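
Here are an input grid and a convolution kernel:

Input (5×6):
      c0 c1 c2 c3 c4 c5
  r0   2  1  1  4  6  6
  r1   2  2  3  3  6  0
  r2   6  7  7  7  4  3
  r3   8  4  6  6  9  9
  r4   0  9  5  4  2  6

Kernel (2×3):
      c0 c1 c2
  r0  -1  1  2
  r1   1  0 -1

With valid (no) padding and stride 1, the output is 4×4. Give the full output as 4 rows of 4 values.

0 7 12 17
5 7 15 7
17 12 5 0
3 19 21 19

Output[0,0]: The receptive field on the input at this output position is [2 1 1 / 2 2 3]. Elementwise product with the kernel and sum: 2·-1 + 1·1 + 1·2 + 2·1 + 3·-1.
Output[0,1]: The receptive field on the input at this output position is [1 1 4 / 2 3 3]. Elementwise product with the kernel and sum: 1·-1 + 1·1 + 4·2 + 2·1 + 3·-1.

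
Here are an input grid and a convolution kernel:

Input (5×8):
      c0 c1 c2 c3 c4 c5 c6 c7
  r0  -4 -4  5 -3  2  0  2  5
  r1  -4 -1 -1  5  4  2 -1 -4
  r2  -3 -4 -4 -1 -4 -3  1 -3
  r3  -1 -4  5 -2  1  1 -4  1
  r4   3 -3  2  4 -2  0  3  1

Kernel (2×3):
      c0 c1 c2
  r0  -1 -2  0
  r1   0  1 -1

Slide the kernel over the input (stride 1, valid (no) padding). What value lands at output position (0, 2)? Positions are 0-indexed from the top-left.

The receptive field on the input at this output position is [5 -3 2 / -1 5 4]. Elementwise product with the kernel and sum: 5·-1 + -3·-2 + 5·1 + 4·-1.

2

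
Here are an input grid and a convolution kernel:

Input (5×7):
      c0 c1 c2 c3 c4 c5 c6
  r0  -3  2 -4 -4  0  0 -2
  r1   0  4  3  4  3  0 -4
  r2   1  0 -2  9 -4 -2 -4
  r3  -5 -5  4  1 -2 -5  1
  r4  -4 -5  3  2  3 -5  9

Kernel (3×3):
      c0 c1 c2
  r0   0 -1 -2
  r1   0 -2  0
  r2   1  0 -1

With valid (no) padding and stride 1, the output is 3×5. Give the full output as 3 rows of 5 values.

1 -3 -2 5 4
-19 -13 -22 11 9
7 -31 -3 19 14

Output[0,0]: The receptive field on the input at this output position is [-3 2 -4 / 0 4 3 / 1 0 -2]. Elementwise product with the kernel and sum: 2·-1 + -4·-2 + 4·-2 + 1·1 + -2·-1.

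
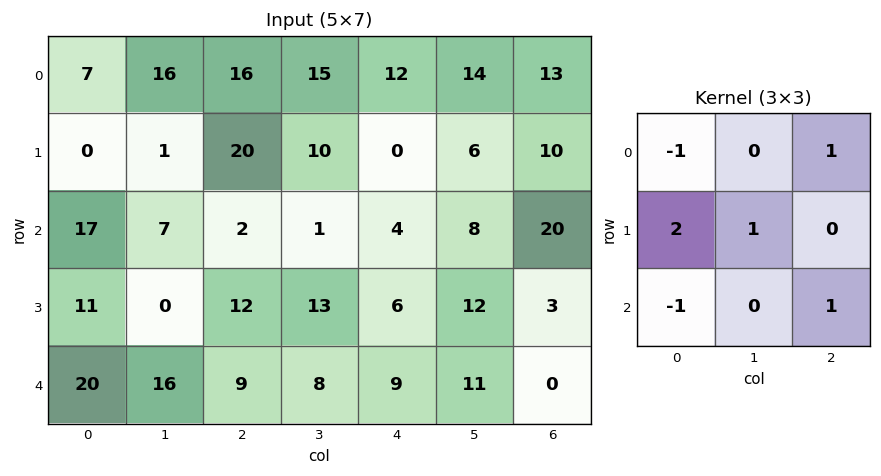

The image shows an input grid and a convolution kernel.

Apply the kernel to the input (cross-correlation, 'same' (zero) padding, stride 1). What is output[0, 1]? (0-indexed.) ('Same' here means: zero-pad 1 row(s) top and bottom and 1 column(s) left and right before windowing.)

50

The receptive field on the zero-padded input at this output position is [0 0 0 / 7 16 16 / 0 1 20]. Elementwise product with the kernel and sum: 0·-1 + 0·1 + 7·2 + 16·1 + 0·-1 + 20·1.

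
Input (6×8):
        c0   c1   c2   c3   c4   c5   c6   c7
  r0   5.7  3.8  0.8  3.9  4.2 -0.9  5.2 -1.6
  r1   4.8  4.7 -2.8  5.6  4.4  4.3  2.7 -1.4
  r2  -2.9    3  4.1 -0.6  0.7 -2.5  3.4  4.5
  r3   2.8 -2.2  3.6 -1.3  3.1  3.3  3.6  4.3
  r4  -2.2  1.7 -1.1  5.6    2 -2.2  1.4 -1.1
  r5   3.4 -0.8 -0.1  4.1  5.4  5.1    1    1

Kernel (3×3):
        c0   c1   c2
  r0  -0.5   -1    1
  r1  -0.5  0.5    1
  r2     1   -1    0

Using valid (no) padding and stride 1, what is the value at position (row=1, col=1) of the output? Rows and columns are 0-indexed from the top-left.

The receptive field on the input at this output position is [4.7 -2.8 5.6 / 3 4.1 -0.6 / -2.2 3.6 -1.3]. Elementwise product with the kernel and sum: 4.7·-0.5 + -2.8·-1 + 5.6·1 + 3·-0.5 + 4.1·0.5 + -0.6·1 + -2.2·1 + 3.6·-1.

0.2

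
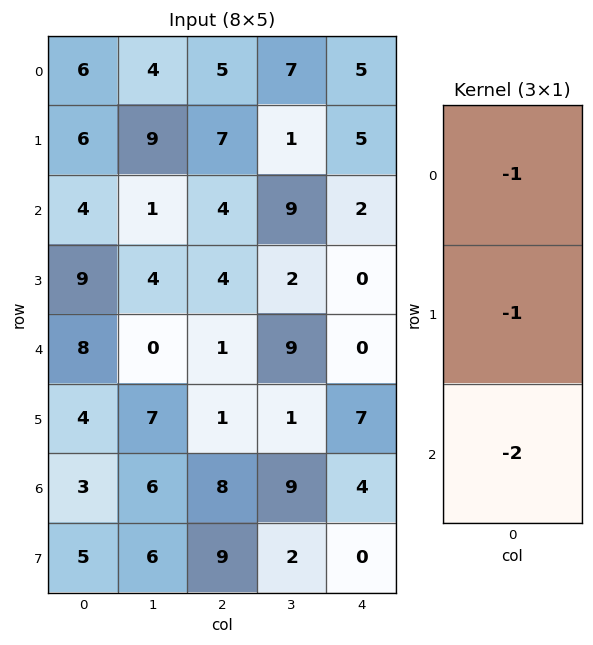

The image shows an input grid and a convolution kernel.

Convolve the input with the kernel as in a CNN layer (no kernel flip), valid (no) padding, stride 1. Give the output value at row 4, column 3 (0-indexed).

-28

The receptive field on the input at this output position is [9 / 1 / 9]. Elementwise product with the kernel and sum: 9·-1 + 1·-1 + 9·-2.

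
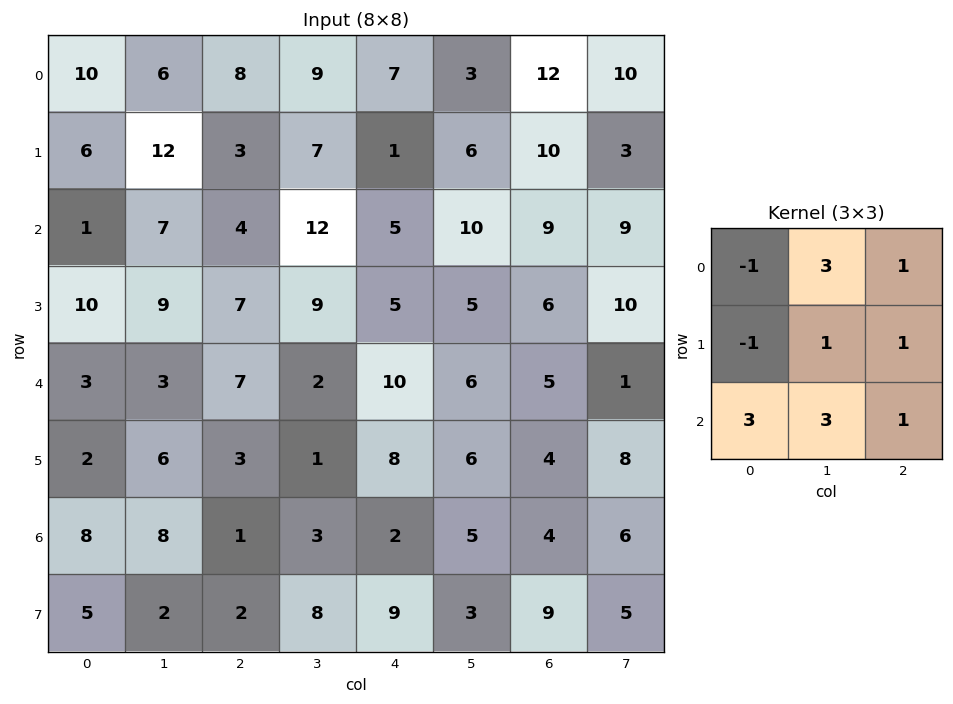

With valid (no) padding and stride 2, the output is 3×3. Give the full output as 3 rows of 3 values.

53 84 83
55 81 93
69 29 40

Output[0,0]: The receptive field on the input at this output position is [10 6 8 / 6 12 3 / 1 7 4]. Elementwise product with the kernel and sum: 10·-1 + 6·3 + 8·1 + 6·-1 + 12·1 + 3·1 + 1·3 + 7·3 + 4·1.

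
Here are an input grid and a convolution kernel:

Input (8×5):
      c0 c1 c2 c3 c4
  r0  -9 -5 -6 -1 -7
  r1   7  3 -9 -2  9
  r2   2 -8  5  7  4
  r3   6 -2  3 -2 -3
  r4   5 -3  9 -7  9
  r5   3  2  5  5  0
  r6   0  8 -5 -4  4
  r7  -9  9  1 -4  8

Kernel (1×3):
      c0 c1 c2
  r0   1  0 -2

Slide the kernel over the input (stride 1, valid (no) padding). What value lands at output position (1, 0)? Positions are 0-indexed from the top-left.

The receptive field on the input at this output position is [7 3 -9]. Elementwise product with the kernel and sum: 7·1 + -9·-2.

25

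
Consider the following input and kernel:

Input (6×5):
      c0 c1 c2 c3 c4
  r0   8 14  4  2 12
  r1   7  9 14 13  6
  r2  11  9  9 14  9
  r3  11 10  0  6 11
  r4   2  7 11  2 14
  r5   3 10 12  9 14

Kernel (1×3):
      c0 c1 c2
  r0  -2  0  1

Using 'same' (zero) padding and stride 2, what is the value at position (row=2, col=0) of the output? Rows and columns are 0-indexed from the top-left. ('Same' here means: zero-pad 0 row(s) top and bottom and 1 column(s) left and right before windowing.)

7

The receptive field on the zero-padded input at this output position is [0 2 7]. Elementwise product with the kernel and sum: 0·-2 + 7·1.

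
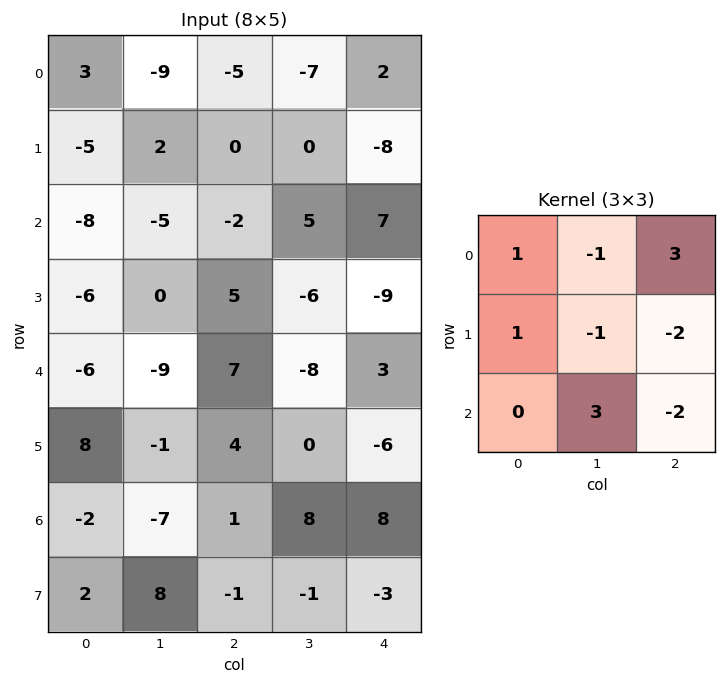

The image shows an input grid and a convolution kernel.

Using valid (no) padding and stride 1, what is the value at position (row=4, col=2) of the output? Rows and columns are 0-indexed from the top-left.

48

The receptive field on the input at this output position is [7 -8 3 / 4 0 -6 / 1 8 8]. Elementwise product with the kernel and sum: 7·1 + -8·-1 + 3·3 + 4·1 + 0·-1 + -6·-2 + 8·3 + 8·-2.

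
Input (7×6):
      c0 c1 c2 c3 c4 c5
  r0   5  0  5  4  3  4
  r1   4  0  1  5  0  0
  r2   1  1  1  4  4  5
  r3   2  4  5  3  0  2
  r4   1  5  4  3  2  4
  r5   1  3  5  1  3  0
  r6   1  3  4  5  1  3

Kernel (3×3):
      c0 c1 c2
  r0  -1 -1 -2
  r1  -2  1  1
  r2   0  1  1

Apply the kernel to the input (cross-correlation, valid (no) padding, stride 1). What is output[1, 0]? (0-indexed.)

The receptive field on the input at this output position is [4 0 1 / 1 1 1 / 2 4 5]. Elementwise product with the kernel and sum: 4·-1 + 0·-1 + 1·-2 + 1·-2 + 1·1 + 1·1 + 4·1 + 5·1.

3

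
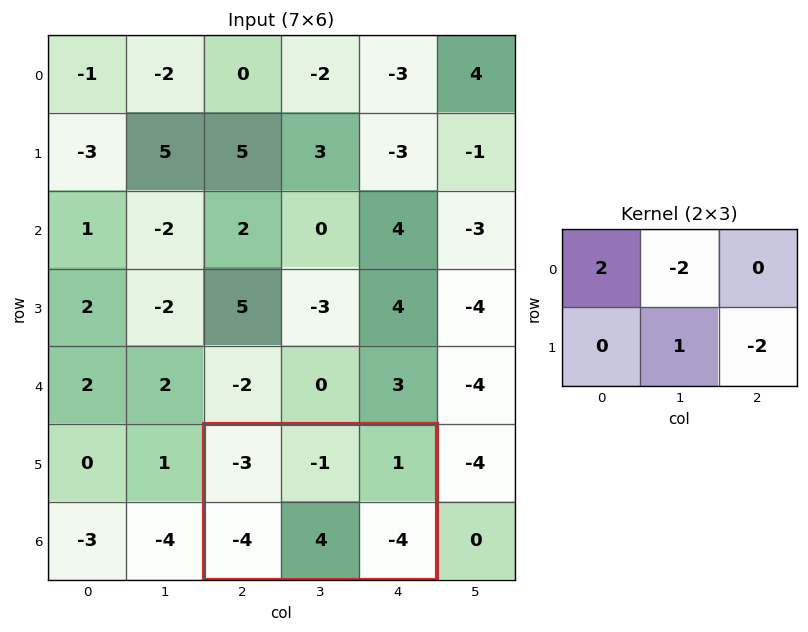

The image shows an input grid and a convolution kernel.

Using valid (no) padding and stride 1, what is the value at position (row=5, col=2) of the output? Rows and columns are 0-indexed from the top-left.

The receptive field on the input at this output position is [-3 -1 1 / -4 4 -4]. Elementwise product with the kernel and sum: -3·2 + -1·-2 + 4·1 + -4·-2.

8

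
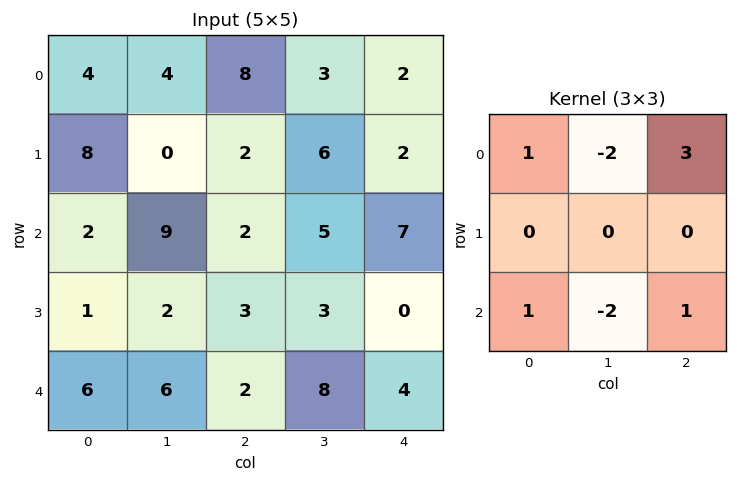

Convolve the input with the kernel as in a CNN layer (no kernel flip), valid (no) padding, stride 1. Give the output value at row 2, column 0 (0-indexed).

-14

The receptive field on the input at this output position is [2 9 2 / 1 2 3 / 6 6 2]. Elementwise product with the kernel and sum: 2·1 + 9·-2 + 2·3 + 6·1 + 6·-2 + 2·1.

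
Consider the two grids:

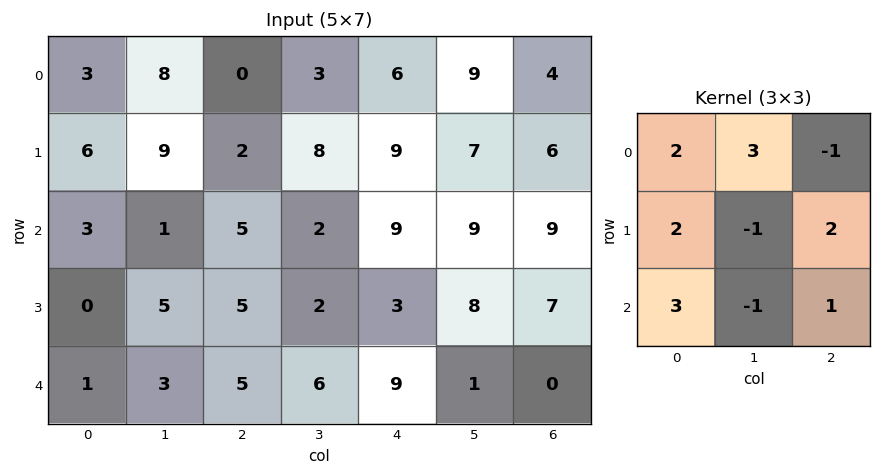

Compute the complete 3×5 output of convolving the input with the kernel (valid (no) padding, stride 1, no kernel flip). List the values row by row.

50 45 39 42 85
52 29 61 60 68
14 34 39 49 74

Output[0,0]: The receptive field on the input at this output position is [3 8 0 / 6 9 2 / 3 1 5]. Elementwise product with the kernel and sum: 3·2 + 8·3 + 0·-1 + 6·2 + 9·-1 + 2·2 + 3·3 + 1·-1 + 5·1.
Output[0,1]: The receptive field on the input at this output position is [8 0 3 / 9 2 8 / 1 5 2]. Elementwise product with the kernel and sum: 8·2 + 0·3 + 3·-1 + 9·2 + 2·-1 + 8·2 + 1·3 + 5·-1 + 2·1.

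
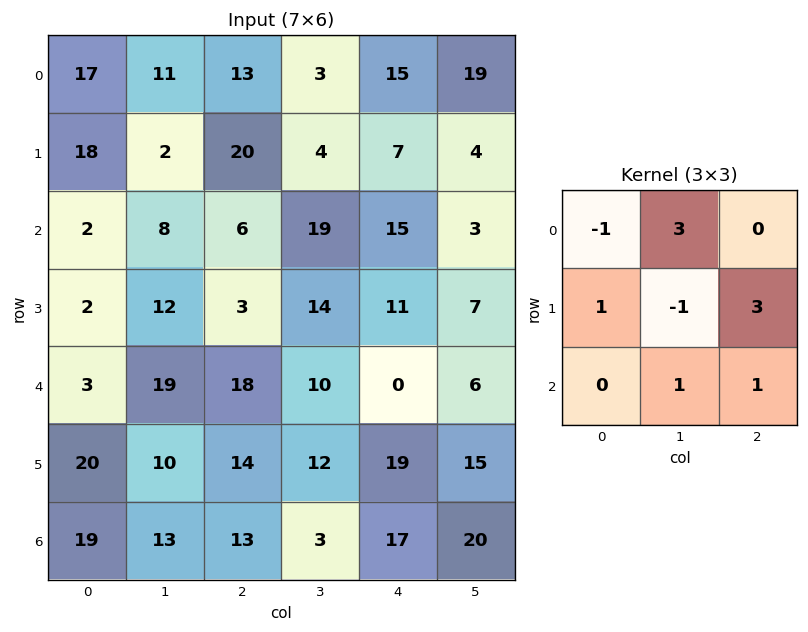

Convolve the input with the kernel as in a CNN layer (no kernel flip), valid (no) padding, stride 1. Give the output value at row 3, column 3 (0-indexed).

The receptive field on the input at this output position is [14 11 7 / 10 0 6 / 12 19 15]. Elementwise product with the kernel and sum: 14·-1 + 11·3 + 10·1 + 0·-1 + 6·3 + 19·1 + 15·1.

81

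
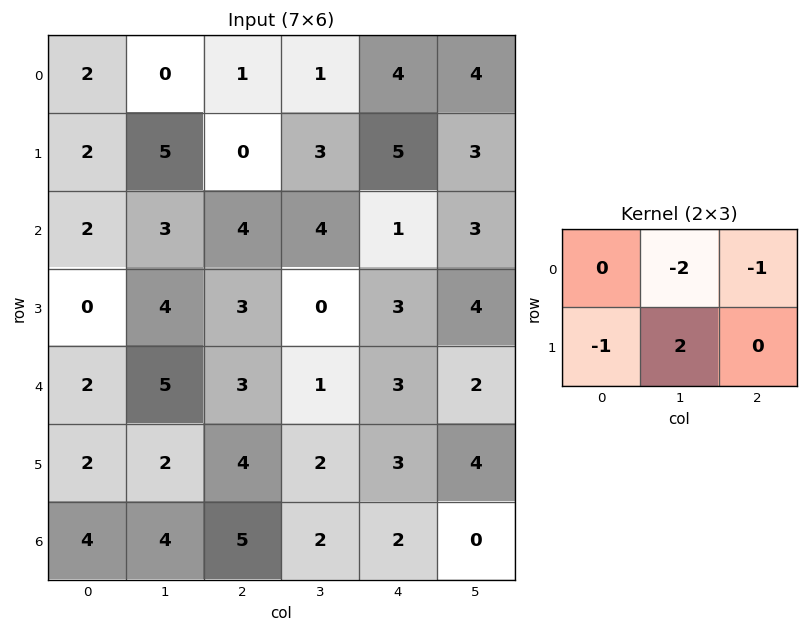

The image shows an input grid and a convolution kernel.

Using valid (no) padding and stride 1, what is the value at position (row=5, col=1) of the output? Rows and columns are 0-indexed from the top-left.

-4

The receptive field on the input at this output position is [2 4 2 / 4 5 2]. Elementwise product with the kernel and sum: 4·-2 + 2·-1 + 4·-1 + 5·2.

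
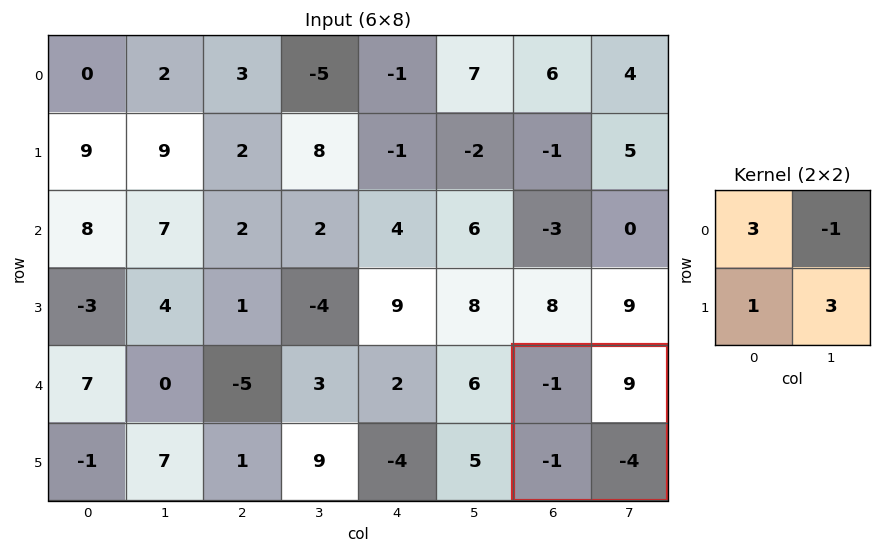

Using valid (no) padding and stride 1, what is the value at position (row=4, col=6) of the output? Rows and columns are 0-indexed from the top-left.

The receptive field on the input at this output position is [-1 9 / -1 -4]. Elementwise product with the kernel and sum: -1·3 + 9·-1 + -1·1 + -4·3.

-25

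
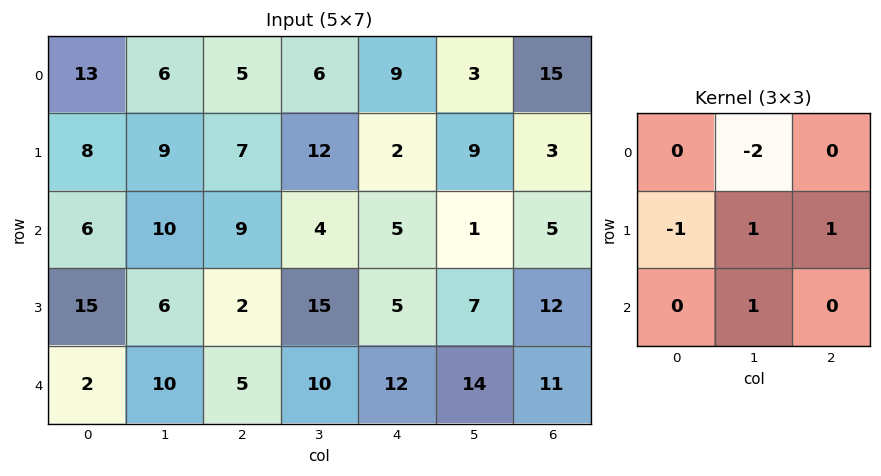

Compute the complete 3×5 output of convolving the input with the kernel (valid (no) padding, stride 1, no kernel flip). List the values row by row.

6 9 -1 -14 5
1 -9 -9 3 -10
-17 -2 20 -1 26

Output[0,0]: The receptive field on the input at this output position is [13 6 5 / 8 9 7 / 6 10 9]. Elementwise product with the kernel and sum: 6·-2 + 8·-1 + 9·1 + 7·1 + 10·1.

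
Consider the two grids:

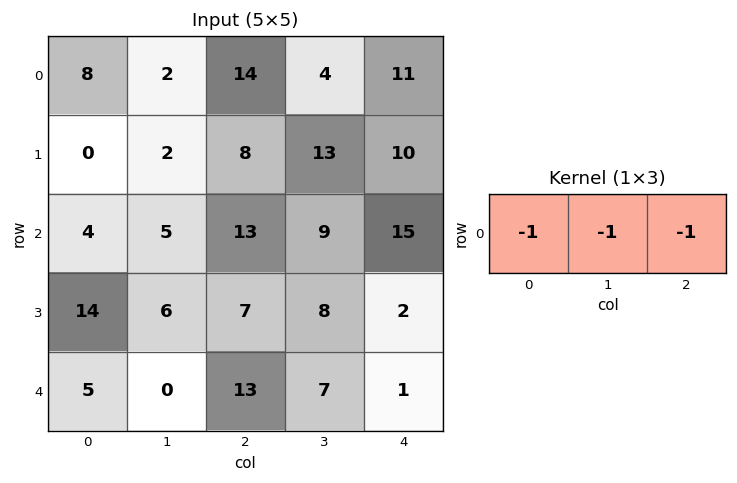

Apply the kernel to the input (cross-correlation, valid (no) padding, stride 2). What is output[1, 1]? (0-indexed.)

-37

The receptive field on the input at this output position is [13 9 15]. Elementwise product with the kernel and sum: 13·-1 + 9·-1 + 15·-1.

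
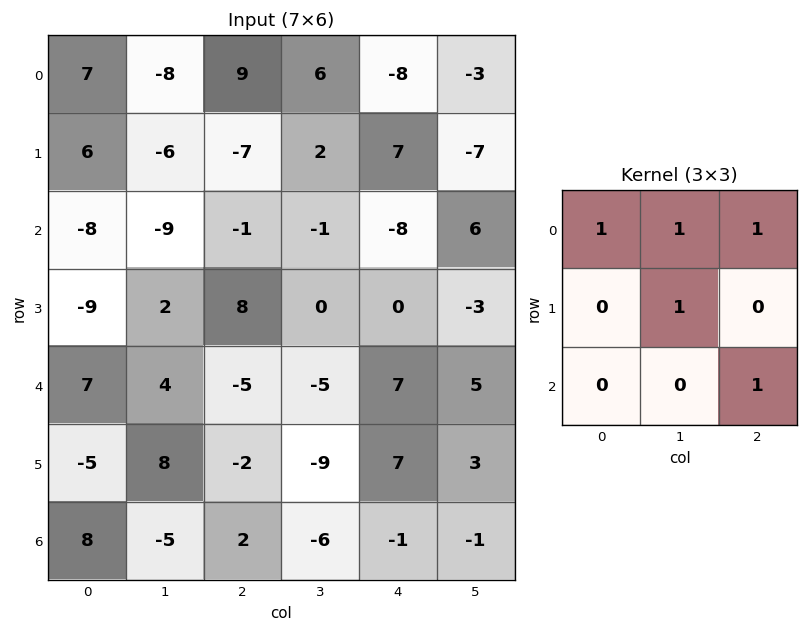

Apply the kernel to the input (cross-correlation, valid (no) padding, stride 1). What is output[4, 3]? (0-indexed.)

The receptive field on the input at this output position is [-5 7 5 / -9 7 3 / -6 -1 -1]. Elementwise product with the kernel and sum: -5·1 + 7·1 + 5·1 + 7·1 + -1·1.

13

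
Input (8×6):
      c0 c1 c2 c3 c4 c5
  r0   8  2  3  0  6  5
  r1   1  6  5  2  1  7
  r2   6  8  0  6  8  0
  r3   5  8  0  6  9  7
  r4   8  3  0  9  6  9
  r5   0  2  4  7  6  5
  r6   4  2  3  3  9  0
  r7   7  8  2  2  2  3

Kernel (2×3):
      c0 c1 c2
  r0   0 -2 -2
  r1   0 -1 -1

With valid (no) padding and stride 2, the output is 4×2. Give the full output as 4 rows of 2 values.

-21 -15
-24 -43
-12 -43
-20 -28

Output[0,0]: The receptive field on the input at this output position is [8 2 3 / 1 6 5]. Elementwise product with the kernel and sum: 2·-2 + 3·-2 + 6·-1 + 5·-1.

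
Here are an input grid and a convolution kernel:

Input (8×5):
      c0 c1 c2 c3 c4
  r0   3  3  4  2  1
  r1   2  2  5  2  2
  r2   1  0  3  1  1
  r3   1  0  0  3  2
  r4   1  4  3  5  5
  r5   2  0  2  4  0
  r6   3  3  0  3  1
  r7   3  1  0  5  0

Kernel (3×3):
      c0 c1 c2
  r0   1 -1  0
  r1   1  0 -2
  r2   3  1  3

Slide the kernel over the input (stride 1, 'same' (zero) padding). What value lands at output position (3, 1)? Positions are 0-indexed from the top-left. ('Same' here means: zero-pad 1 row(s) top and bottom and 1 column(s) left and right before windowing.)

The receptive field on the zero-padded input at this output position is [1 0 3 / 1 0 0 / 1 4 3]. Elementwise product with the kernel and sum: 1·1 + 0·-1 + 1·1 + 0·-2 + 1·3 + 4·1 + 3·3.

18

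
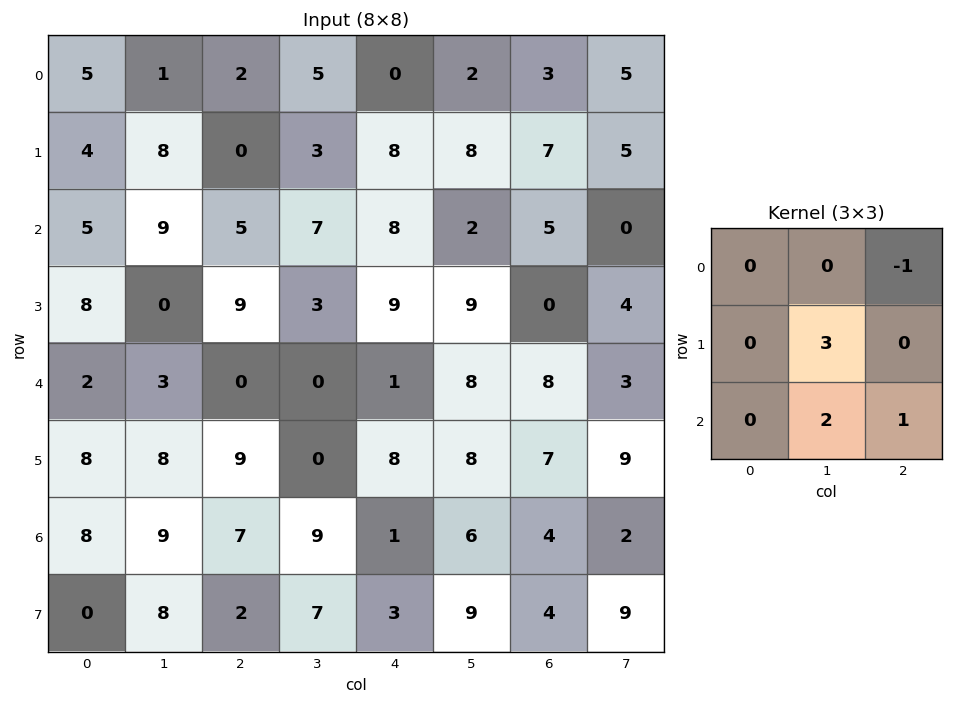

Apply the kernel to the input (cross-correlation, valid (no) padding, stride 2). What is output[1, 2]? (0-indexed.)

46

The receptive field on the input at this output position is [8 2 5 / 9 9 0 / 1 8 8]. Elementwise product with the kernel and sum: 5·-1 + 9·3 + 8·2 + 8·1.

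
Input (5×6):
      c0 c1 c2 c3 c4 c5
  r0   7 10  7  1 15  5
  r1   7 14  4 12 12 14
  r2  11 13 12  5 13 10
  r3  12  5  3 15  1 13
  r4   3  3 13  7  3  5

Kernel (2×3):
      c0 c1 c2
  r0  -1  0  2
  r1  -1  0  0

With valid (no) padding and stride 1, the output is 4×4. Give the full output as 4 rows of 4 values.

0 -22 19 -3
-10 -3 8 11
1 -8 11 0
-9 22 -14 4

Output[0,0]: The receptive field on the input at this output position is [7 10 7 / 7 14 4]. Elementwise product with the kernel and sum: 7·-1 + 7·2 + 7·-1.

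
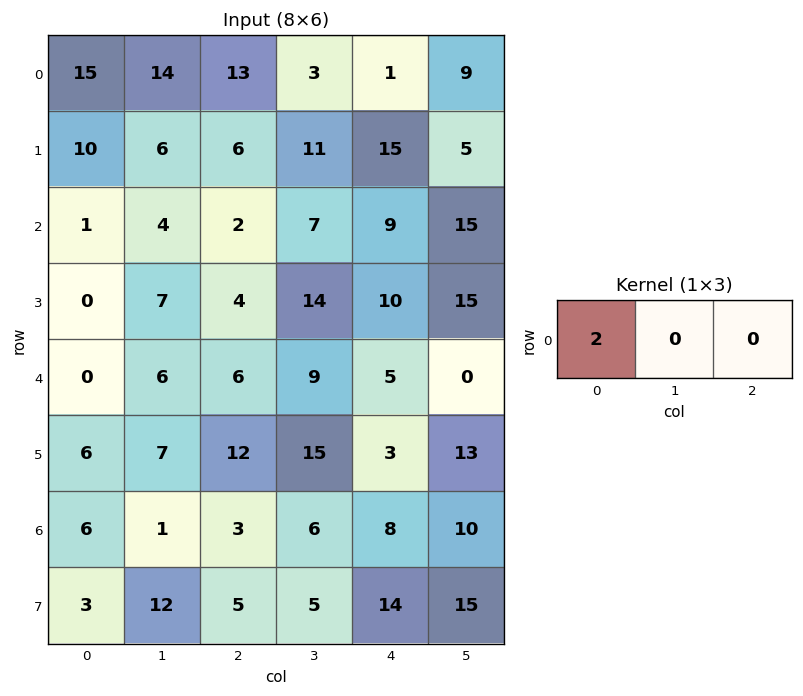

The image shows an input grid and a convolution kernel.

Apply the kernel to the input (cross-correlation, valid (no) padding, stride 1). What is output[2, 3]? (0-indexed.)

The receptive field on the input at this output position is [7 9 15]. Elementwise product with the kernel and sum: 7·2.

14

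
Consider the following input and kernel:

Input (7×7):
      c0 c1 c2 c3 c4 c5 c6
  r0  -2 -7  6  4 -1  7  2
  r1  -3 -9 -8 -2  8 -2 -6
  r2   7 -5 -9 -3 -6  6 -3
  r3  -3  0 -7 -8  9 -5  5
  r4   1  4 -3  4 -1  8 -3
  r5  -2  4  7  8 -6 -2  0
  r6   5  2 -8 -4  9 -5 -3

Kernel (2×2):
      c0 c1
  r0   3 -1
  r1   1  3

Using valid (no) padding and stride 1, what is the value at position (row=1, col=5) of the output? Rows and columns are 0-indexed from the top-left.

-3

The receptive field on the input at this output position is [-2 -6 / 6 -3]. Elementwise product with the kernel and sum: -2·3 + -6·-1 + 6·1 + -3·3.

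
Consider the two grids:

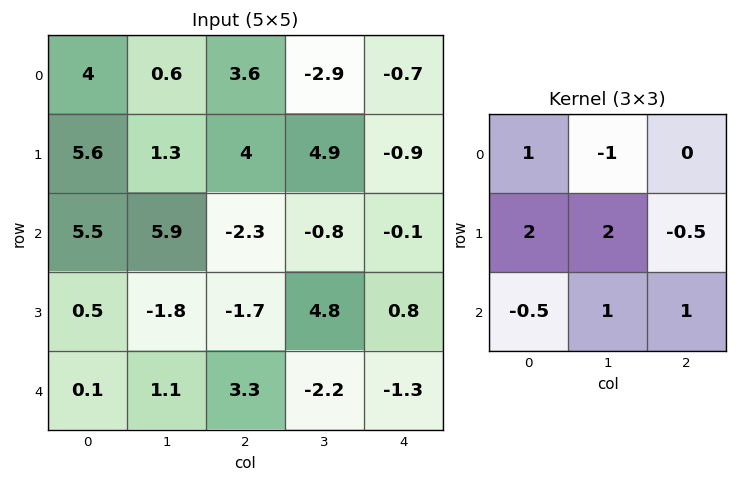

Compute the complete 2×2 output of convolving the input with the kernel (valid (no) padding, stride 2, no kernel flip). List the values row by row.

16.05 25
2.2 -0.85

Output[0,0]: The receptive field on the input at this output position is [4 0.6 3.6 / 5.6 1.3 4 / 5.5 5.9 -2.3]. Elementwise product with the kernel and sum: 4·1 + 0.6·-1 + 5.6·2 + 1.3·2 + 4·-0.5 + 5.5·-0.5 + 5.9·1 + -2.3·1.
Output[0,1]: The receptive field on the input at this output position is [3.6 -2.9 -0.7 / 4 4.9 -0.9 / -2.3 -0.8 -0.1]. Elementwise product with the kernel and sum: 3.6·1 + -2.9·-1 + 4·2 + 4.9·2 + -0.9·-0.5 + -2.3·-0.5 + -0.8·1 + -0.1·1.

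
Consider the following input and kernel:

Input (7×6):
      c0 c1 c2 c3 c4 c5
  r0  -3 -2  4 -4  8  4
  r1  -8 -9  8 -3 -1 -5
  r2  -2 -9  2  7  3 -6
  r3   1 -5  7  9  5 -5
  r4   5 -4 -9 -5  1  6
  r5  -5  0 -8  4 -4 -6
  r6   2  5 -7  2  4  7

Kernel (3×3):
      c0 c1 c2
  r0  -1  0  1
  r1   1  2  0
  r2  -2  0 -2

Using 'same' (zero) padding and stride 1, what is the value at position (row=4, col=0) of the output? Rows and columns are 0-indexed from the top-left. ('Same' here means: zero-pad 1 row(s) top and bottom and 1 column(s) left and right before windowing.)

The receptive field on the zero-padded input at this output position is [0 1 -5 / 0 5 -4 / 0 -5 0]. Elementwise product with the kernel and sum: 0·-1 + -5·1 + 0·1 + 5·2 + 0·-2 + 0·-2.

5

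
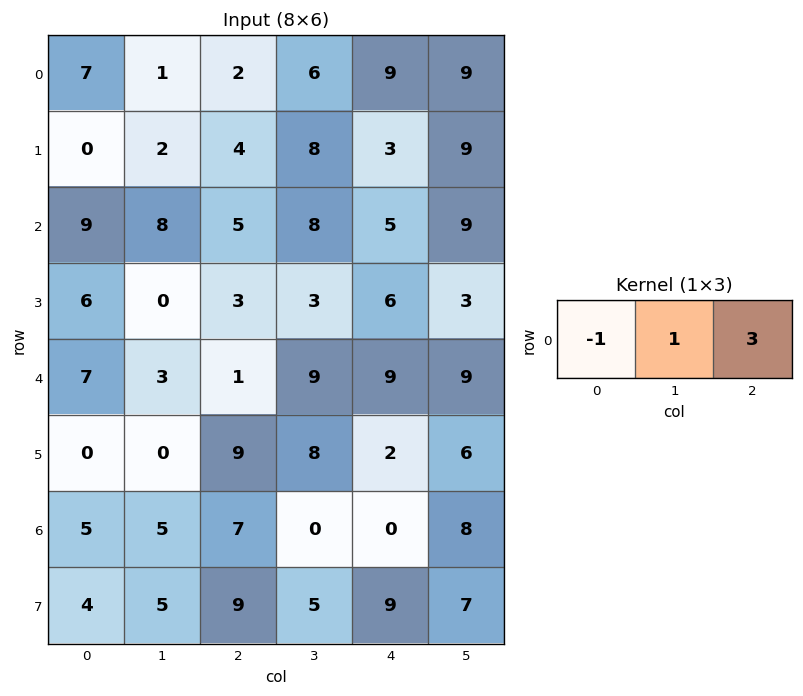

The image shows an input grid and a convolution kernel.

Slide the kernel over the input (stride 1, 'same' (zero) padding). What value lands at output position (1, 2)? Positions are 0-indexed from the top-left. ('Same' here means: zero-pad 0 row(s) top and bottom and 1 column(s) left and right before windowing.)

26

The receptive field on the zero-padded input at this output position is [2 4 8]. Elementwise product with the kernel and sum: 2·-1 + 4·1 + 8·3.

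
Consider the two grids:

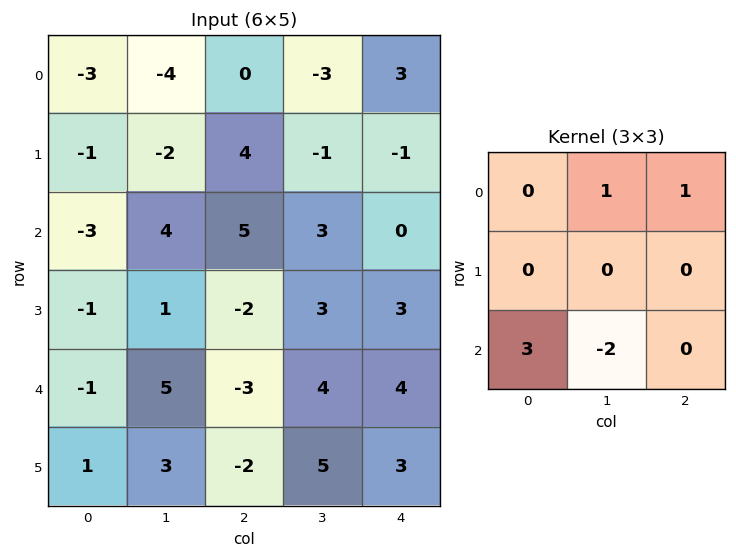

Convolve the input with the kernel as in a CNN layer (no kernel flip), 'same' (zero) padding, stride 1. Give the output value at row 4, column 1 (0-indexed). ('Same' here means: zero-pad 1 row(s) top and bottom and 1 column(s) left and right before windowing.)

-4

The receptive field on the zero-padded input at this output position is [-1 1 -2 / -1 5 -3 / 1 3 -2]. Elementwise product with the kernel and sum: 1·1 + -2·1 + 1·3 + 3·-2.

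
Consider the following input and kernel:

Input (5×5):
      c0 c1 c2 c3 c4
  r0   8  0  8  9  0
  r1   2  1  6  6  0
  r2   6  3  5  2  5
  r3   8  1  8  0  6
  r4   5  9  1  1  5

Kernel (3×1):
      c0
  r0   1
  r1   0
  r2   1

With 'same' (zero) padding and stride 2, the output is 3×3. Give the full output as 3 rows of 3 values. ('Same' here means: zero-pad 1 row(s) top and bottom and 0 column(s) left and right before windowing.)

2 6 0
10 14 6
8 8 6

Output[0,0]: The receptive field on the zero-padded input at this output position is [0 / 8 / 2]. Elementwise product with the kernel and sum: 0·1 + 2·1.
Output[0,1]: The receptive field on the zero-padded input at this output position is [0 / 8 / 6]. Elementwise product with the kernel and sum: 0·1 + 6·1.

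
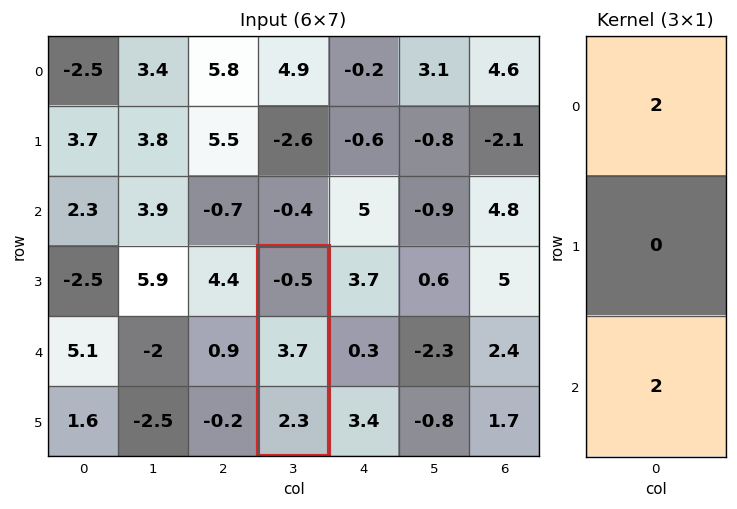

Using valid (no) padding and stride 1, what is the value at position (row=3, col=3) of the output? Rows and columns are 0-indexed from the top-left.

3.6

The receptive field on the input at this output position is [-0.5 / 3.7 / 2.3]. Elementwise product with the kernel and sum: -0.5·2 + 2.3·2.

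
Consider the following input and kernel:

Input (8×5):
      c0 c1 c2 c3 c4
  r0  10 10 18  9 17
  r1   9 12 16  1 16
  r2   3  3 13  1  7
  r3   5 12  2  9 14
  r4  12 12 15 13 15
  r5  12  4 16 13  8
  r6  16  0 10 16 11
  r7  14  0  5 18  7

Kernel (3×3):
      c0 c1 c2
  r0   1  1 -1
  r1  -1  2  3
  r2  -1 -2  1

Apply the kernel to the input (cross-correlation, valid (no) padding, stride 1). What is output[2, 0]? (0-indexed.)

The receptive field on the input at this output position is [3 3 13 / 5 12 2 / 12 12 15]. Elementwise product with the kernel and sum: 3·1 + 3·1 + 13·-1 + 5·-1 + 12·2 + 2·3 + 12·-1 + 12·-2 + 15·1.

-3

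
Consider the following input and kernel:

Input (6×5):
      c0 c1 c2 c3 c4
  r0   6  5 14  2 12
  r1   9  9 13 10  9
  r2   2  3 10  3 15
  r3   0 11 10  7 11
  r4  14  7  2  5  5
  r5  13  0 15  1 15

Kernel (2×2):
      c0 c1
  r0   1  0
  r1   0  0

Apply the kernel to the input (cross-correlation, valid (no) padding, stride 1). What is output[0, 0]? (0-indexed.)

6

The receptive field on the input at this output position is [6 5 / 9 9]. Elementwise product with the kernel and sum: 6·1.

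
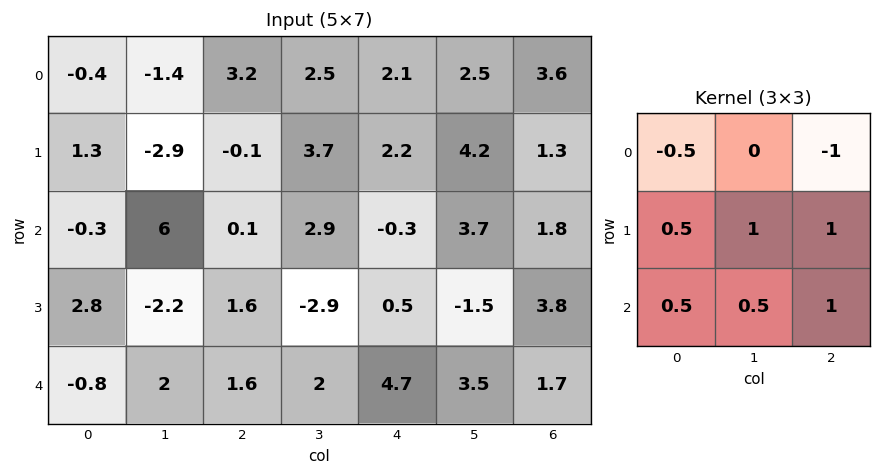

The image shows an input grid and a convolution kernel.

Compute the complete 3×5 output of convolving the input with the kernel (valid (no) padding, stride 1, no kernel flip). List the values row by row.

Output[0,0]: The receptive field on the input at this output position is [-0.4 -1.4 3.2 / 1.3 -2.9 -0.1 / -0.3 6 0.1]. Elementwise product with the kernel and sum: -0.4·-0.5 + 3.2·-1 + 1.3·0.5 + -2.9·1 + -0.1·1 + -0.3·0.5 + 6·0.5 + 0.1·1.

-2.4 6.3 3.35 9.5 5.45
7.3 0.55 0.35 -3.9 6.25
3.05 -4.5 5.15 -0.75 6.7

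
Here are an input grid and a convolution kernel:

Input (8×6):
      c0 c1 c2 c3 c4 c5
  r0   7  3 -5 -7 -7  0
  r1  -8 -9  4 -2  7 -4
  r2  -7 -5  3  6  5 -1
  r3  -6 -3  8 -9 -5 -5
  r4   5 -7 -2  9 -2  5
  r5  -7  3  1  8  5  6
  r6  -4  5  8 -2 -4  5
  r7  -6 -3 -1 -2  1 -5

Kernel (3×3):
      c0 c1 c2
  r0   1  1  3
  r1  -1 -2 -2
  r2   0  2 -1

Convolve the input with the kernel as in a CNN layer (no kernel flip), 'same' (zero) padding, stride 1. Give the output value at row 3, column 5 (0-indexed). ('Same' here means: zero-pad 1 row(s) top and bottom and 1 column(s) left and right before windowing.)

29

The receptive field on the zero-padded input at this output position is [5 -1 0 / -5 -5 0 / -2 5 0]. Elementwise product with the kernel and sum: 5·1 + -1·1 + 0·3 + -5·-1 + -5·-2 + 0·-2 + 5·2 + 0·-1.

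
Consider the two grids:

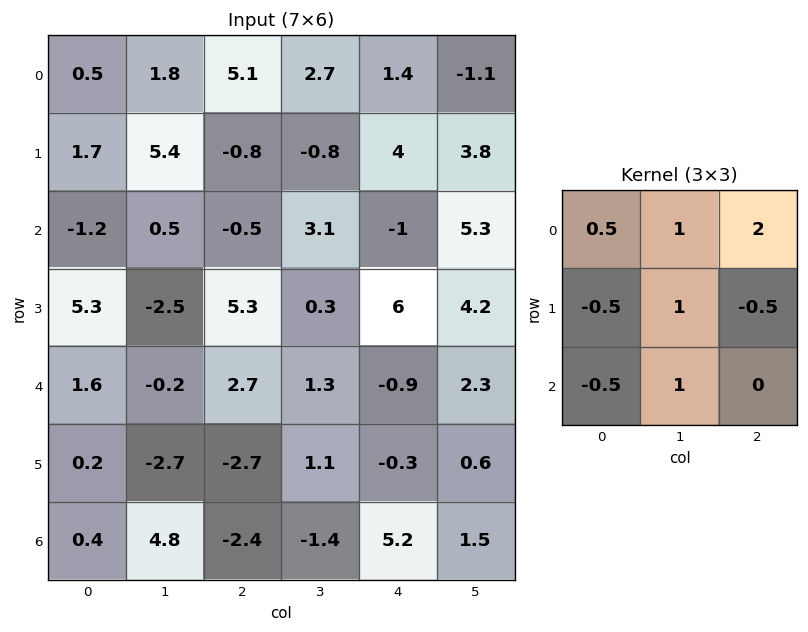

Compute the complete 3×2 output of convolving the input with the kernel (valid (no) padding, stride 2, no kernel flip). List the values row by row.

Output[0,0]: The receptive field on the input at this output position is [0.5 1.8 5.1 / 1.7 5.4 -0.8 / -1.2 0.5 -0.5]. Elementwise product with the kernel and sum: 0.5·0.5 + 1.8·1 + 5.1·2 + 1.7·-0.5 + 5.4·1 + -0.8·-0.5 + -1.2·-0.5 + 0.5·1.

18.3 9
-9.9 -4.55
9.15 3.25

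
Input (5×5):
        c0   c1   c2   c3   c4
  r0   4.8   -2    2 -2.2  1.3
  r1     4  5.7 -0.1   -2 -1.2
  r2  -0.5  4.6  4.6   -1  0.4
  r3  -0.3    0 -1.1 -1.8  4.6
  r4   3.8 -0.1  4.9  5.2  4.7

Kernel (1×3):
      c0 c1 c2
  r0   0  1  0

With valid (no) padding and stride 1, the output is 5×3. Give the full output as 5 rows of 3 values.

Output[0,0]: The receptive field on the input at this output position is [4.8 -2 2]. Elementwise product with the kernel and sum: -2·1.

-2 2 -2.2
5.7 -0.1 -2
4.6 4.6 -1
0 -1.1 -1.8
-0.1 4.9 5.2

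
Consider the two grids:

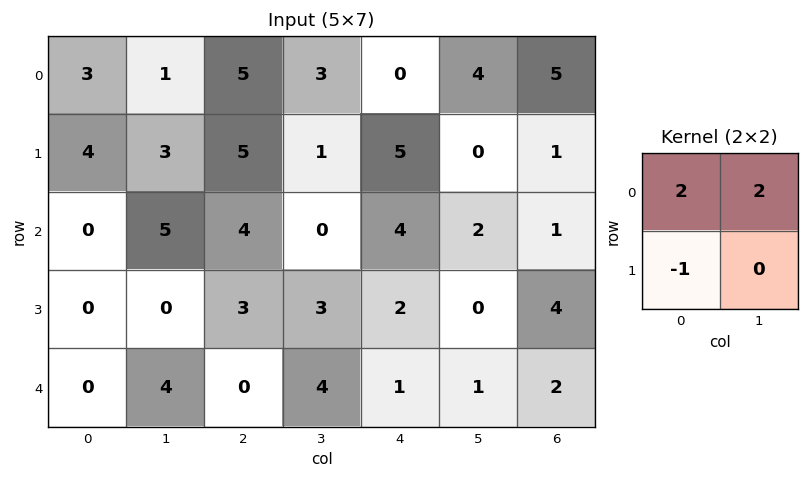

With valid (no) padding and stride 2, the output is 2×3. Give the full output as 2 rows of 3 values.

4 11 3
10 5 10

Output[0,0]: The receptive field on the input at this output position is [3 1 / 4 3]. Elementwise product with the kernel and sum: 3·2 + 1·2 + 4·-1.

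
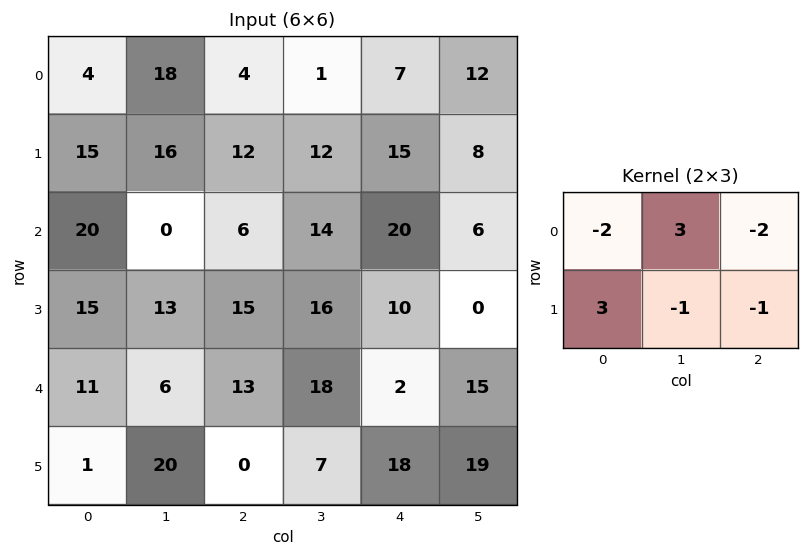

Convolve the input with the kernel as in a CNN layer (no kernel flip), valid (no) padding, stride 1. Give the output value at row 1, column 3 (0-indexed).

The receptive field on the input at this output position is [12 15 8 / 14 20 6]. Elementwise product with the kernel and sum: 12·-2 + 15·3 + 8·-2 + 14·3 + 20·-1 + 6·-1.

21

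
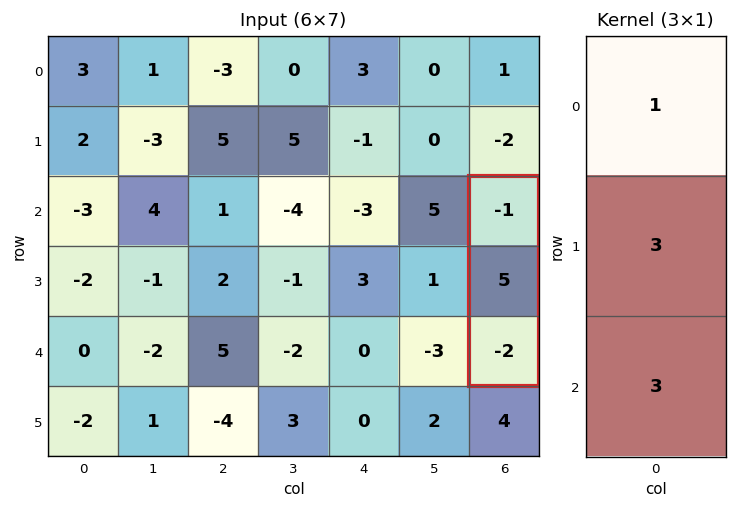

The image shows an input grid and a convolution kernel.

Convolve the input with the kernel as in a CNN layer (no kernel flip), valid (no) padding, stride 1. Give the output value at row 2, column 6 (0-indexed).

The receptive field on the input at this output position is [-1 / 5 / -2]. Elementwise product with the kernel and sum: -1·1 + 5·3 + -2·3.

8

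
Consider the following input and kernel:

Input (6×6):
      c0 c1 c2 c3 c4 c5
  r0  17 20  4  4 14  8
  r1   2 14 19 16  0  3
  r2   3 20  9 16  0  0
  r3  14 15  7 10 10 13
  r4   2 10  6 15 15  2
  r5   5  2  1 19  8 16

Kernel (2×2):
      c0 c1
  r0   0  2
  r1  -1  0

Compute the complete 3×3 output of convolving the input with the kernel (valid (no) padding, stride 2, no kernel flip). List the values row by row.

Output[0,0]: The receptive field on the input at this output position is [17 20 / 2 14]. Elementwise product with the kernel and sum: 20·2 + 2·-1.
Output[0,1]: The receptive field on the input at this output position is [4 4 / 19 16]. Elementwise product with the kernel and sum: 4·2 + 19·-1.

38 -11 16
26 25 -10
15 29 -4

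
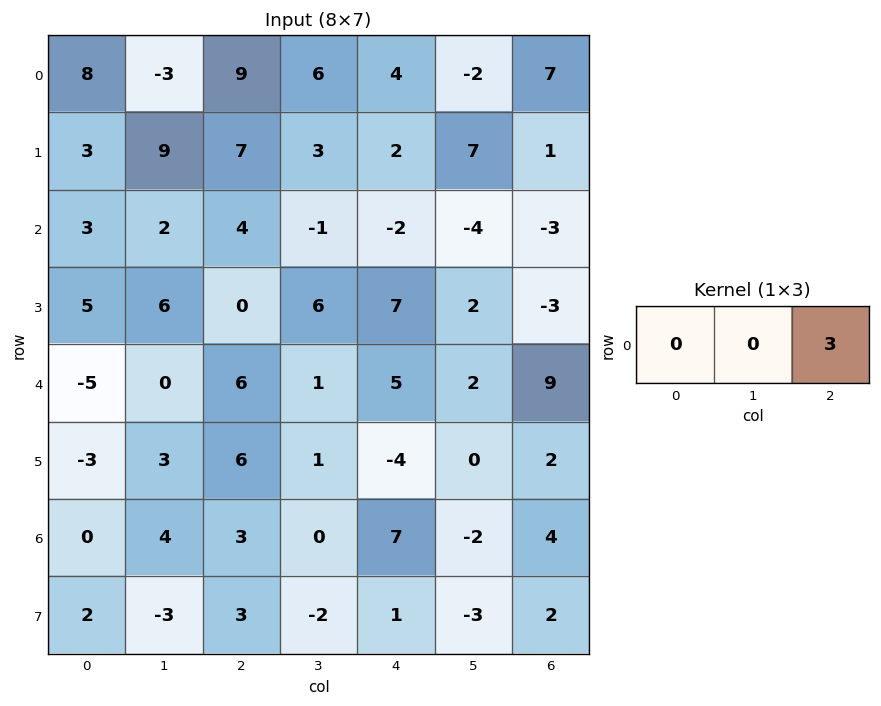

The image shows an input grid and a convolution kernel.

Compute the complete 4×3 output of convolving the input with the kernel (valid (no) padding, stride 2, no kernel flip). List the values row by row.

Output[0,0]: The receptive field on the input at this output position is [8 -3 9]. Elementwise product with the kernel and sum: 9·3.

27 12 21
12 -6 -9
18 15 27
9 21 12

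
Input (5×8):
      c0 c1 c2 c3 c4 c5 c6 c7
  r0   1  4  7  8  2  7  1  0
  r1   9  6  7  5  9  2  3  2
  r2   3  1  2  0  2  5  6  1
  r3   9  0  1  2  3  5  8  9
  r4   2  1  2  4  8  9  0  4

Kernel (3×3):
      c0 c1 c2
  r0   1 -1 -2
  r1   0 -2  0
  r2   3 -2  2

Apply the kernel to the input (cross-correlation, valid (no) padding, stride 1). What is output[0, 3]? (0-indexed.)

The receptive field on the input at this output position is [8 2 7 / 5 9 2 / 0 2 5]. Elementwise product with the kernel and sum: 8·1 + 2·-1 + 7·-2 + 9·-2 + 0·3 + 2·-2 + 5·2.

-20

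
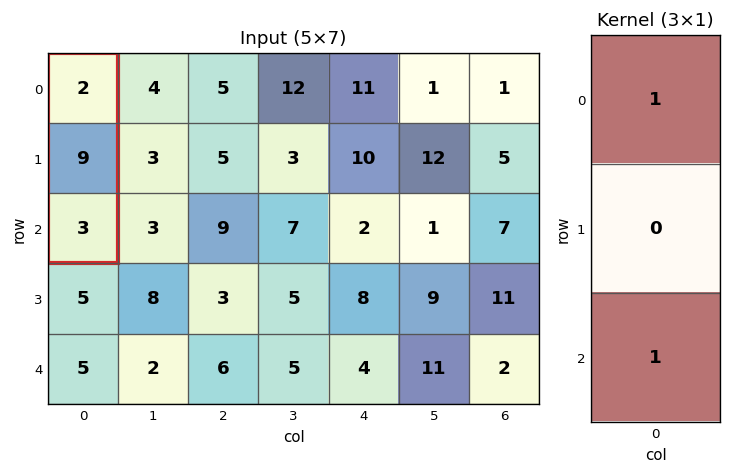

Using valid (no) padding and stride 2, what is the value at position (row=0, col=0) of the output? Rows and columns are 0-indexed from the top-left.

5

The receptive field on the input at this output position is [2 / 9 / 3]. Elementwise product with the kernel and sum: 2·1 + 3·1.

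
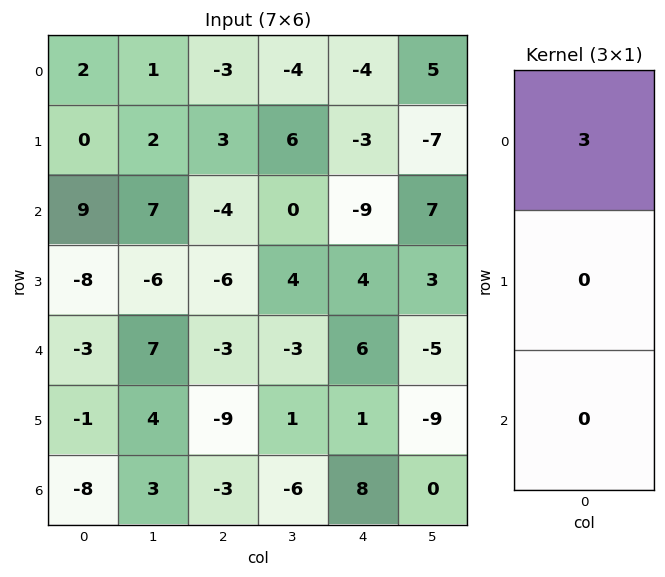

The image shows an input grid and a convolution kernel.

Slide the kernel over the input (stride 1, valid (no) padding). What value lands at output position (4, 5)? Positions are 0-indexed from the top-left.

The receptive field on the input at this output position is [-5 / -9 / 0]. Elementwise product with the kernel and sum: -5·3.

-15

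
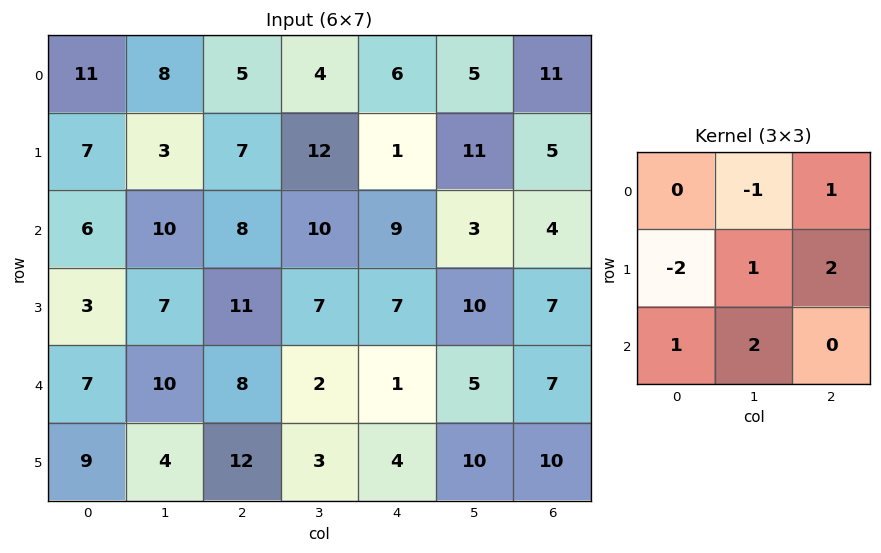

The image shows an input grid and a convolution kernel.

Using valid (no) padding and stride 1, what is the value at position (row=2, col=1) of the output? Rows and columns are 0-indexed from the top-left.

The receptive field on the input at this output position is [10 8 10 / 7 11 7 / 10 8 2]. Elementwise product with the kernel and sum: 8·-1 + 10·1 + 7·-2 + 11·1 + 7·2 + 10·1 + 8·2.

39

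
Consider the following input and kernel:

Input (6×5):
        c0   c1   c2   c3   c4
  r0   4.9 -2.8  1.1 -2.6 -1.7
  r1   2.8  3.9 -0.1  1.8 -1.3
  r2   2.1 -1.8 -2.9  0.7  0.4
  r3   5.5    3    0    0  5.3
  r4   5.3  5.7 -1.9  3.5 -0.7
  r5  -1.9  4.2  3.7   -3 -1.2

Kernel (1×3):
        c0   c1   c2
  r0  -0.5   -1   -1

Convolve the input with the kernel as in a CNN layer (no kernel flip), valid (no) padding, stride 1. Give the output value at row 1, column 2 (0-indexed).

-0.45

The receptive field on the input at this output position is [-0.1 1.8 -1.3]. Elementwise product with the kernel and sum: -0.1·-0.5 + 1.8·-1 + -1.3·-1.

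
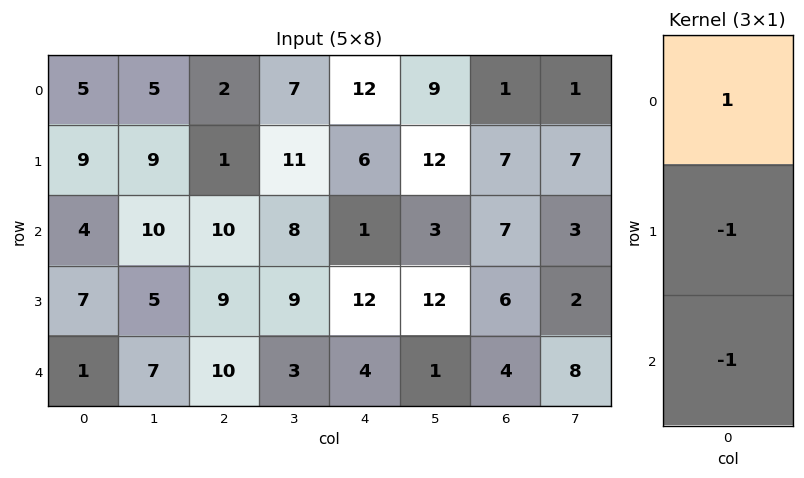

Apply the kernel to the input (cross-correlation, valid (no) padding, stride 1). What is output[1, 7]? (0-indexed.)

2

The receptive field on the input at this output position is [7 / 3 / 2]. Elementwise product with the kernel and sum: 7·1 + 3·-1 + 2·-1.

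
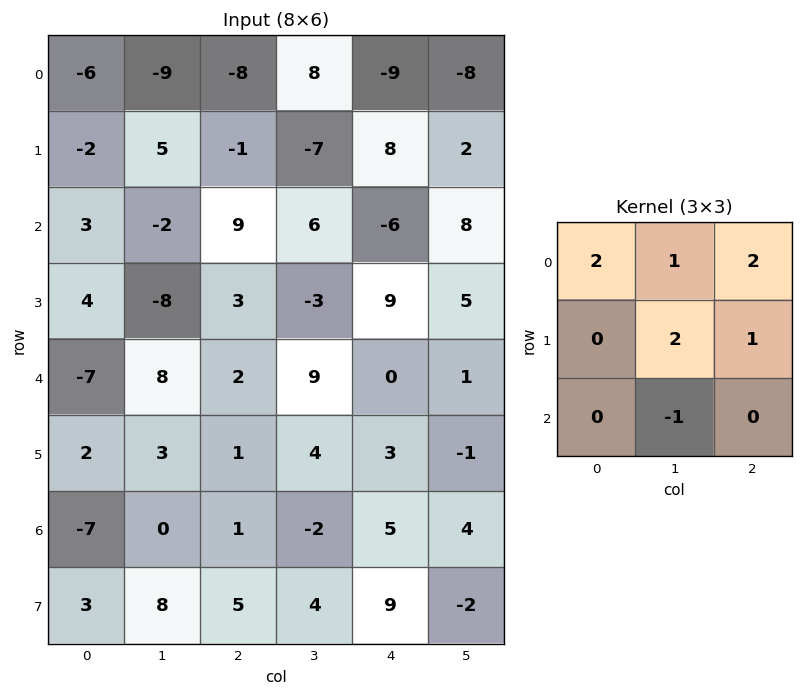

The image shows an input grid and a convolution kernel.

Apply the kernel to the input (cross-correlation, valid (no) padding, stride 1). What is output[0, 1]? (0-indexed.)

-28

The receptive field on the input at this output position is [-9 -8 8 / 5 -1 -7 / -2 9 6]. Elementwise product with the kernel and sum: -9·2 + -8·1 + 8·2 + -1·2 + -7·1 + 9·-1.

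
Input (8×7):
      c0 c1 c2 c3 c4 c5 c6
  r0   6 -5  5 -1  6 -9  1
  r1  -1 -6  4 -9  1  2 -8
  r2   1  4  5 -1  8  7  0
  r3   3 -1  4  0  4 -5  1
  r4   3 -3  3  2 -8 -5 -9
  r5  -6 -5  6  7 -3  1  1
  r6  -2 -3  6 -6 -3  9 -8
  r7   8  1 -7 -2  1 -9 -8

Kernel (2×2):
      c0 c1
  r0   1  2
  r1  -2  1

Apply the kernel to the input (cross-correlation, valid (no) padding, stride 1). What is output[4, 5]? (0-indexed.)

The receptive field on the input at this output position is [-5 -9 / 1 1]. Elementwise product with the kernel and sum: -5·1 + -9·2 + 1·-2 + 1·1.

-24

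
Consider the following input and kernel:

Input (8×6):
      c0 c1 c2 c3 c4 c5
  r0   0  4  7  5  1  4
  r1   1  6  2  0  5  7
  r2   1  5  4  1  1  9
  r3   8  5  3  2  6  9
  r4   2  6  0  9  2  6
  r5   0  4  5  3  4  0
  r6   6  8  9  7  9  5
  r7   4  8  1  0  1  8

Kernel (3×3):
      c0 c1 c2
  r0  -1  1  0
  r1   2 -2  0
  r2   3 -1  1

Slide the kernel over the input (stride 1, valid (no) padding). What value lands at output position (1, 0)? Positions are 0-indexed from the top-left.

The receptive field on the input at this output position is [1 6 2 / 1 5 4 / 8 5 3]. Elementwise product with the kernel and sum: 1·-1 + 6·1 + 1·2 + 5·-2 + 8·3 + 5·-1 + 3·1.

19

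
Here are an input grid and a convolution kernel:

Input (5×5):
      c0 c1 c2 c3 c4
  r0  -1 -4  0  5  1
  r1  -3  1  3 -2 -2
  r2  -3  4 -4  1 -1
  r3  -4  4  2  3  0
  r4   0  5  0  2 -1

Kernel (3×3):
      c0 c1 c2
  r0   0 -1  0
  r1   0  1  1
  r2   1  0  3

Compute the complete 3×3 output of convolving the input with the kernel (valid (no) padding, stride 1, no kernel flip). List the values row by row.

-7 8 -16
1 7 4
2 20 -1

Output[0,0]: The receptive field on the input at this output position is [-1 -4 0 / -3 1 3 / -3 4 -4]. Elementwise product with the kernel and sum: -4·-1 + 1·1 + 3·1 + -3·1 + -4·3.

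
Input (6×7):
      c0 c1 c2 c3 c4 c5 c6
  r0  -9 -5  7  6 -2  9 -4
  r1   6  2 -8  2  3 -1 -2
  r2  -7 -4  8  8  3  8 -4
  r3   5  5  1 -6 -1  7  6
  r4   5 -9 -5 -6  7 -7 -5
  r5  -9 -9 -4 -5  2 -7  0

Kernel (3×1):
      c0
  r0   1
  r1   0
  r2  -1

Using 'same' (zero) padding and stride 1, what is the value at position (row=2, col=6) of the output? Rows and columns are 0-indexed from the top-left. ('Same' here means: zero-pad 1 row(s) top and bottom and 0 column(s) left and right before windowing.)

-8

The receptive field on the zero-padded input at this output position is [-2 / -4 / 6]. Elementwise product with the kernel and sum: -2·1 + 6·-1.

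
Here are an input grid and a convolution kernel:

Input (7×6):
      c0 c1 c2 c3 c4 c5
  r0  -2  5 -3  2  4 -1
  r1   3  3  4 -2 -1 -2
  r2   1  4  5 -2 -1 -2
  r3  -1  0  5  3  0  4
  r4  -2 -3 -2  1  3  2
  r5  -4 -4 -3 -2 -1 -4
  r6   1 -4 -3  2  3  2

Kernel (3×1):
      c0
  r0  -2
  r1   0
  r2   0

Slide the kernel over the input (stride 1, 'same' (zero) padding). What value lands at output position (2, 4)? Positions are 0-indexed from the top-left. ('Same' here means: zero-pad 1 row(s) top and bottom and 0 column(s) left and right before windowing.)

The receptive field on the zero-padded input at this output position is [-1 / -1 / 0]. Elementwise product with the kernel and sum: -1·-2.

2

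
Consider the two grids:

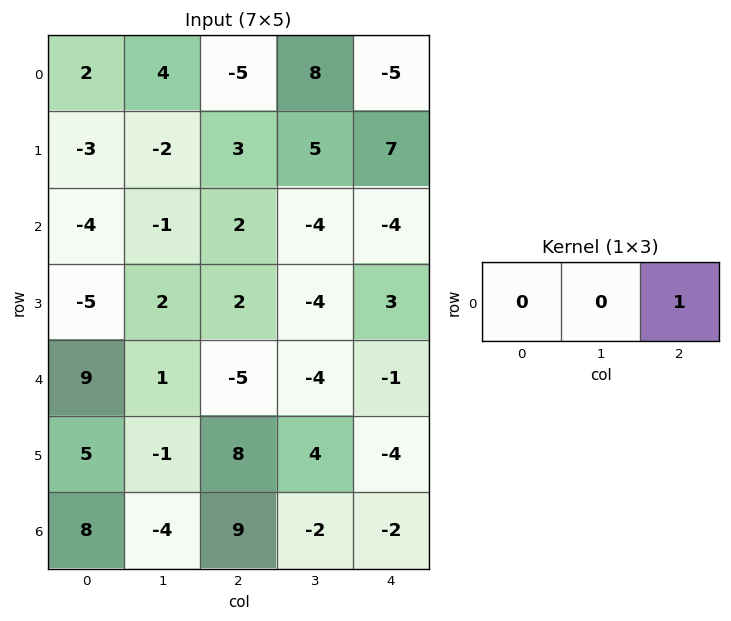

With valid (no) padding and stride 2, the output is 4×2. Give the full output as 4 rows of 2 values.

Output[0,0]: The receptive field on the input at this output position is [2 4 -5]. Elementwise product with the kernel and sum: -5·1.
Output[0,1]: The receptive field on the input at this output position is [-5 8 -5]. Elementwise product with the kernel and sum: -5·1.

-5 -5
2 -4
-5 -1
9 -2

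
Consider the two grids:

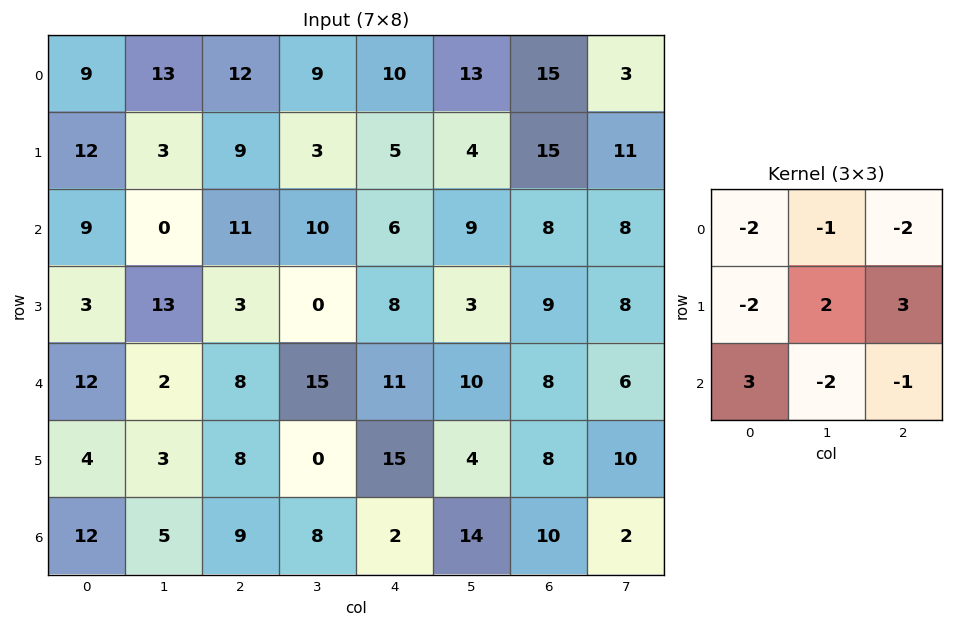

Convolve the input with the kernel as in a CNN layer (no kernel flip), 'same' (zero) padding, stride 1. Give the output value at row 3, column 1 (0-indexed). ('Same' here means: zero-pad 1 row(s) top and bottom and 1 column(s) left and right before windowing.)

The receptive field on the zero-padded input at this output position is [9 0 11 / 3 13 3 / 12 2 8]. Elementwise product with the kernel and sum: 9·-2 + 0·-1 + 11·-2 + 3·-2 + 13·2 + 3·3 + 12·3 + 2·-2 + 8·-1.

13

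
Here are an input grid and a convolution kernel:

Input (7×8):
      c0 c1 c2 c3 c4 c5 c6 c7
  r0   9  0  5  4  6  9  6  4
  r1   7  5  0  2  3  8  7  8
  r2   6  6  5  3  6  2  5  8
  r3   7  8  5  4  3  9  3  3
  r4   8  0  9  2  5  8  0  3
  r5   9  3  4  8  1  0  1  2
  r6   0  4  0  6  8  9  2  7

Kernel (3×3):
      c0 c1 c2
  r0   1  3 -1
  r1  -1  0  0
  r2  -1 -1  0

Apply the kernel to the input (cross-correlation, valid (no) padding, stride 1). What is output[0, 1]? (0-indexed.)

-5

The receptive field on the input at this output position is [0 5 4 / 5 0 2 / 6 5 3]. Elementwise product with the kernel and sum: 0·1 + 5·3 + 4·-1 + 5·-1 + 6·-1 + 5·-1.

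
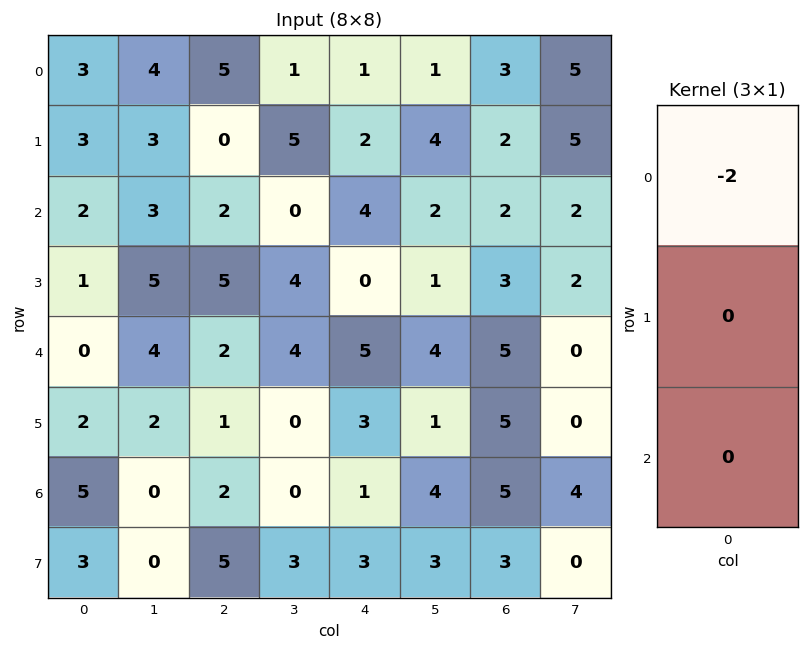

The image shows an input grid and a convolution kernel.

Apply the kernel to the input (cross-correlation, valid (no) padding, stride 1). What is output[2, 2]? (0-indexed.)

-4

The receptive field on the input at this output position is [2 / 5 / 2]. Elementwise product with the kernel and sum: 2·-2.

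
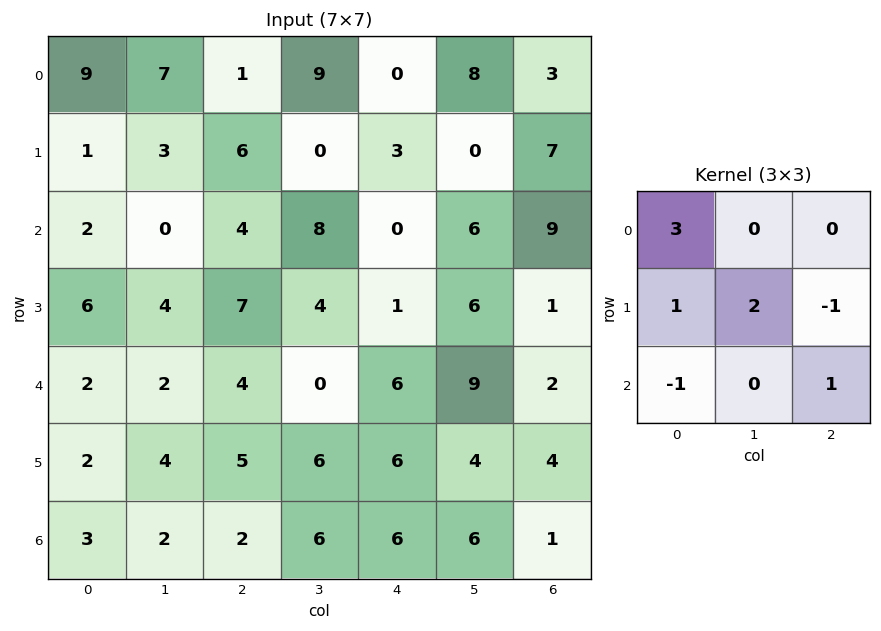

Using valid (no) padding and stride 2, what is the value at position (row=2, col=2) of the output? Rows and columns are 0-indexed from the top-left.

23

The receptive field on the input at this output position is [6 9 2 / 6 4 4 / 6 6 1]. Elementwise product with the kernel and sum: 6·3 + 6·1 + 4·2 + 4·-1 + 6·-1 + 1·1.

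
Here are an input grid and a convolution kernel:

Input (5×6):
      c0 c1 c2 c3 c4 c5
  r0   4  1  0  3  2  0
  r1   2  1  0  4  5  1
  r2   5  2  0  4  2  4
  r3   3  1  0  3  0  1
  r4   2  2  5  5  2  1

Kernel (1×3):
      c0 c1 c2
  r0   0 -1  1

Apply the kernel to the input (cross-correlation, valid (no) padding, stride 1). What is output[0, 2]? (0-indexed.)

The receptive field on the input at this output position is [0 3 2]. Elementwise product with the kernel and sum: 3·-1 + 2·1.

-1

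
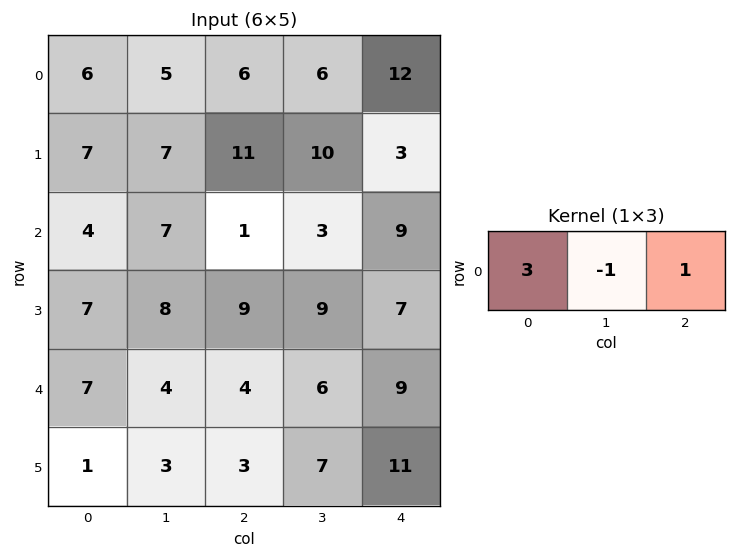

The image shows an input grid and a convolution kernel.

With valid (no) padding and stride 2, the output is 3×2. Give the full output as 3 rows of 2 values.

19 24
6 9
21 15

Output[0,0]: The receptive field on the input at this output position is [6 5 6]. Elementwise product with the kernel and sum: 6·3 + 5·-1 + 6·1.
Output[0,1]: The receptive field on the input at this output position is [6 6 12]. Elementwise product with the kernel and sum: 6·3 + 6·-1 + 12·1.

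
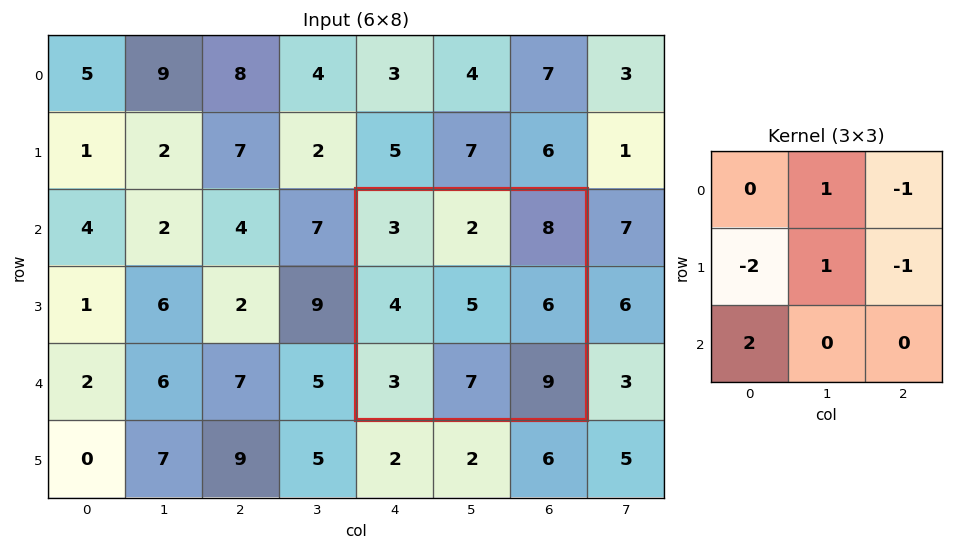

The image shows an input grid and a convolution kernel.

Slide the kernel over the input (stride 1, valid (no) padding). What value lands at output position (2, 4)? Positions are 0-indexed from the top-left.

The receptive field on the input at this output position is [3 2 8 / 4 5 6 / 3 7 9]. Elementwise product with the kernel and sum: 2·1 + 8·-1 + 4·-2 + 5·1 + 6·-1 + 3·2.

-9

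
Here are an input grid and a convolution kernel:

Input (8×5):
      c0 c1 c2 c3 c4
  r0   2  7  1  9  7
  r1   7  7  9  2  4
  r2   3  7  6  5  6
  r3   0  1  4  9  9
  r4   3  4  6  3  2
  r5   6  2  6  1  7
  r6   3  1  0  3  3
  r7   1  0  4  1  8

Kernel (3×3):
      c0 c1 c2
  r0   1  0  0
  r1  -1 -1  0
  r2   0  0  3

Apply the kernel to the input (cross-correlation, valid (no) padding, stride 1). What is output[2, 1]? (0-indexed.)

The receptive field on the input at this output position is [7 6 5 / 1 4 9 / 4 6 3]. Elementwise product with the kernel and sum: 7·1 + 1·-1 + 4·-1 + 3·3.

11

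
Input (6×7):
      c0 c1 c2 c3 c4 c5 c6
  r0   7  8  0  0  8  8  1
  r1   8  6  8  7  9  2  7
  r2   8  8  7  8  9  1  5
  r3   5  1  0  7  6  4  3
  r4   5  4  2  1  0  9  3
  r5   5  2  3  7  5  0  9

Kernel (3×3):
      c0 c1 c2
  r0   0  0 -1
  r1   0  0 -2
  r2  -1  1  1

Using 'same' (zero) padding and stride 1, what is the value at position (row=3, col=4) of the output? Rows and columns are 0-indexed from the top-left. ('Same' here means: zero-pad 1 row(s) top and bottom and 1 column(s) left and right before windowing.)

-1

The receptive field on the zero-padded input at this output position is [8 9 1 / 7 6 4 / 1 0 9]. Elementwise product with the kernel and sum: 1·-1 + 4·-2 + 1·-1 + 0·1 + 9·1.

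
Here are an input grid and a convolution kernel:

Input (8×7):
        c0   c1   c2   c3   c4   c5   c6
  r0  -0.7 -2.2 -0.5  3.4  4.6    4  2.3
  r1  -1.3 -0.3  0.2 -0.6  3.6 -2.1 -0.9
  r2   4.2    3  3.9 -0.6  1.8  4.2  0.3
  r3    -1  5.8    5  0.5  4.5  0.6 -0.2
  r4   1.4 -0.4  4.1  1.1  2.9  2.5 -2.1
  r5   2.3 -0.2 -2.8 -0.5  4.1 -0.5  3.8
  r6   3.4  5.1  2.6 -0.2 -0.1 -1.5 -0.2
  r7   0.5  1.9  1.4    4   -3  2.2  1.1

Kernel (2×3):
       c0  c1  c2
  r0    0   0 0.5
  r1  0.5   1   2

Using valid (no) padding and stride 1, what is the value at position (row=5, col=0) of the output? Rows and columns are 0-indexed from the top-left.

10.6

The receptive field on the input at this output position is [2.3 -0.2 -2.8 / 3.4 5.1 2.6]. Elementwise product with the kernel and sum: -2.8·0.5 + 3.4·0.5 + 5.1·1 + 2.6·2.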